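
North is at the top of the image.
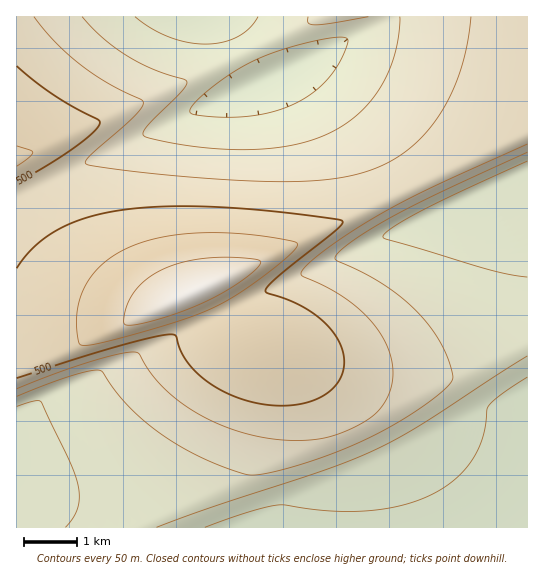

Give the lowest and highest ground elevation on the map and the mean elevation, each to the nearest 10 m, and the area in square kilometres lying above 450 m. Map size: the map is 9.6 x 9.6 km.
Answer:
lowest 280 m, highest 650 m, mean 430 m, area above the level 37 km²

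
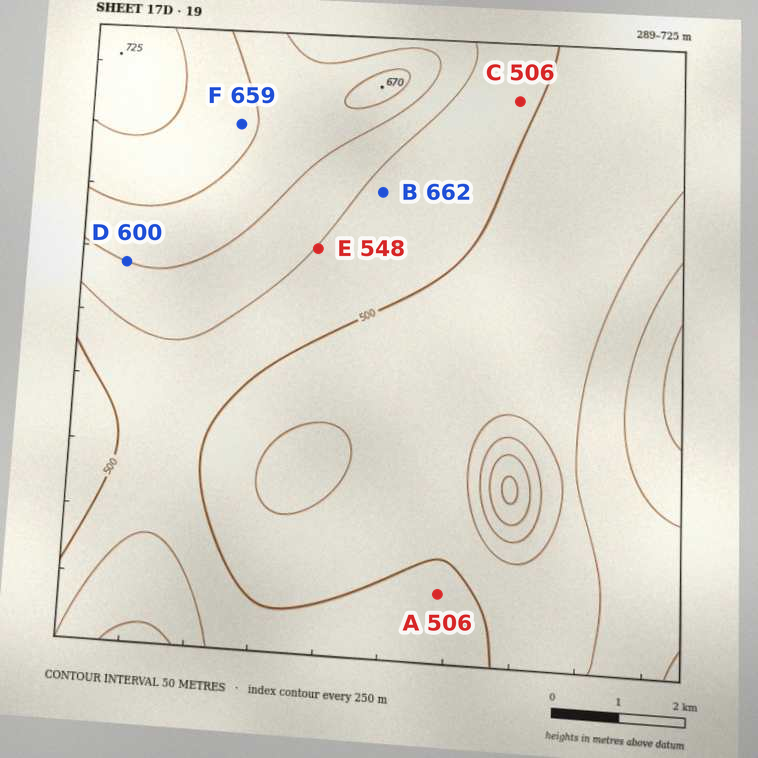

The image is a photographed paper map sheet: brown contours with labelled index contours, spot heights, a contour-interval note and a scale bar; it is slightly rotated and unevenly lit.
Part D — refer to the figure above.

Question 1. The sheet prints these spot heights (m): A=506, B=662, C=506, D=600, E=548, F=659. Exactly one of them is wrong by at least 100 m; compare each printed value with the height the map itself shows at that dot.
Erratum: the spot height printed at B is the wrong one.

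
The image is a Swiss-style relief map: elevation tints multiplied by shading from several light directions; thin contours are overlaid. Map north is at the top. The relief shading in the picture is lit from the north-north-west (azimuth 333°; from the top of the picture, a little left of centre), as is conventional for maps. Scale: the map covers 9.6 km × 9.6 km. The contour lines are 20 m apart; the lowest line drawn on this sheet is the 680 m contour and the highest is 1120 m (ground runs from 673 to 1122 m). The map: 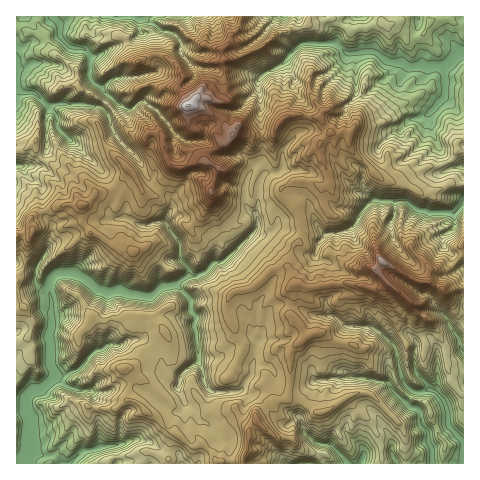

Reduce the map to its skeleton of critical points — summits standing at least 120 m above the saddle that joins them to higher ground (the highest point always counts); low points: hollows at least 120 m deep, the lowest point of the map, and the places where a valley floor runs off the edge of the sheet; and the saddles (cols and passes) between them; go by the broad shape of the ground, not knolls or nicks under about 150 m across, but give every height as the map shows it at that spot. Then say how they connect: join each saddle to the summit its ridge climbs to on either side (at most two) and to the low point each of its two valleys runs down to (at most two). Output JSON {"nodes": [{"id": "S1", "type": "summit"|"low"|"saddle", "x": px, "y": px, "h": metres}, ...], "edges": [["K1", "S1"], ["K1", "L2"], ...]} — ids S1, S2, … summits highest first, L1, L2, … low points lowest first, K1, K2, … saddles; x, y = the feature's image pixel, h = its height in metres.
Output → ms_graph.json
{"nodes": [
{"id": "S1", "type": "summit", "x": 188, "y": 105, "h": 1122},
{"id": "S2", "type": "summit", "x": 383, "y": 262, "h": 1097},
{"id": "L1", "type": "low", "x": 28, "y": 444, "h": 673},
{"id": "L2", "type": "low", "x": 447, "y": 62, "h": 673},
{"id": "L3", "type": "low", "x": 17, "y": 66, "h": 674},
{"id": "L4", "type": "low", "x": 463, "y": 456, "h": 674},
{"id": "K1", "type": "saddle", "x": 301, "y": 228, "h": 915},
{"id": "K2", "type": "saddle", "x": 343, "y": 343, "h": 915},
{"id": "K3", "type": "saddle", "x": 45, "y": 211, "h": 908},
{"id": "K4", "type": "saddle", "x": 290, "y": 386, "h": 907},
{"id": "K5", "type": "saddle", "x": 458, "y": 259, "h": 886}],
"edges": [["K1", "S1"], ["K1", "S2"], ["K1", "L1"], ["K1", "L2"], ["K2", "S1"], ["K2", "S2"], ["K2", "L4"], ["K3", "S1"], ["K3", "L1"], ["K3", "L3"], ["K4", "S1"], ["K4", "S2"], ["K4", "L1"], ["K4", "L4"], ["K5", "S1"], ["K5", "S2"], ["K5", "L2"]]}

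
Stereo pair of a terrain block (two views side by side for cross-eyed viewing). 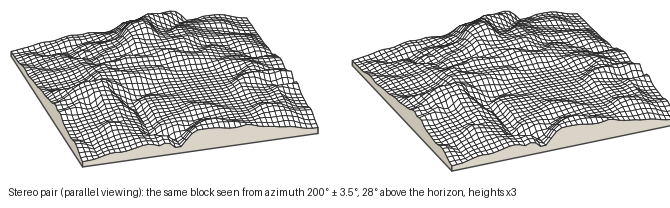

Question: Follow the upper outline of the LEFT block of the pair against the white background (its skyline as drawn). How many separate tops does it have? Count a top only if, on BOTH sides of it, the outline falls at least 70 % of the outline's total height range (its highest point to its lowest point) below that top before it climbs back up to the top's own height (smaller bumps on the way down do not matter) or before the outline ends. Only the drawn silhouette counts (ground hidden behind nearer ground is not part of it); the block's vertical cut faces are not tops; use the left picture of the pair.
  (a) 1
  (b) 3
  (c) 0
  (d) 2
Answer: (c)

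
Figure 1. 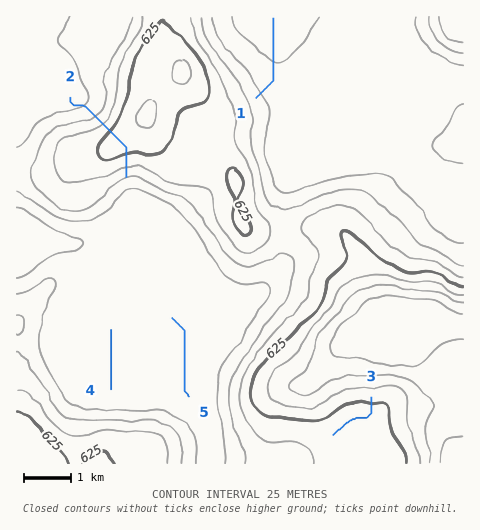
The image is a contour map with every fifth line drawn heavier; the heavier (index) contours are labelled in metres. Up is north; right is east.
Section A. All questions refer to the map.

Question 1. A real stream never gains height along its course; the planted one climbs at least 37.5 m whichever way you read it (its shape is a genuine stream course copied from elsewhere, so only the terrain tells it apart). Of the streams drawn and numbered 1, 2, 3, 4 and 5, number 2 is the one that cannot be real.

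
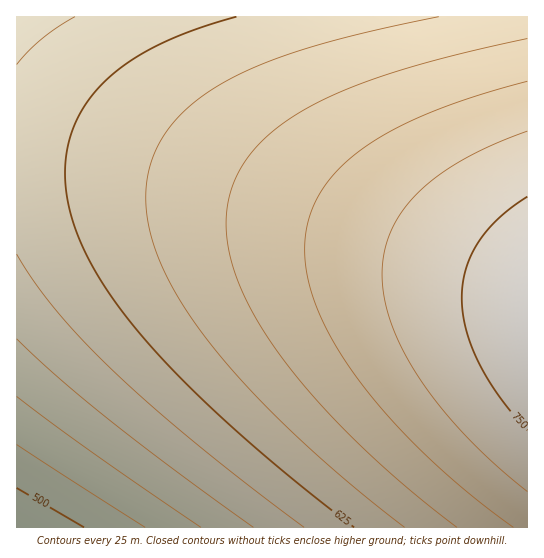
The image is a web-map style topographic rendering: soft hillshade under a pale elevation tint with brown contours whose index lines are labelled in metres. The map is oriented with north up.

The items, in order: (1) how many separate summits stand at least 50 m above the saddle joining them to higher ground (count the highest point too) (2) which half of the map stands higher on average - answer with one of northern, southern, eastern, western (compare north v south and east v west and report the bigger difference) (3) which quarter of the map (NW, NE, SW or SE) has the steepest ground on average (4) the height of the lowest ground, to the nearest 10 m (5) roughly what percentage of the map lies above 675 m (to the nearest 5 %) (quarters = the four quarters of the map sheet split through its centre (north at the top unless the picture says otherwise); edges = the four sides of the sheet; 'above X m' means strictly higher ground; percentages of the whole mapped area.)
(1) There is 1 summit with 50 m or more of prominence.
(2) Taken as a whole, the eastern half is higher than the western.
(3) Slopes are steepest in the south-west quarter.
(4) About 480 m is the lowest elevation on the sheet.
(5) Roughly 40 % of the ground is higher than 675 m.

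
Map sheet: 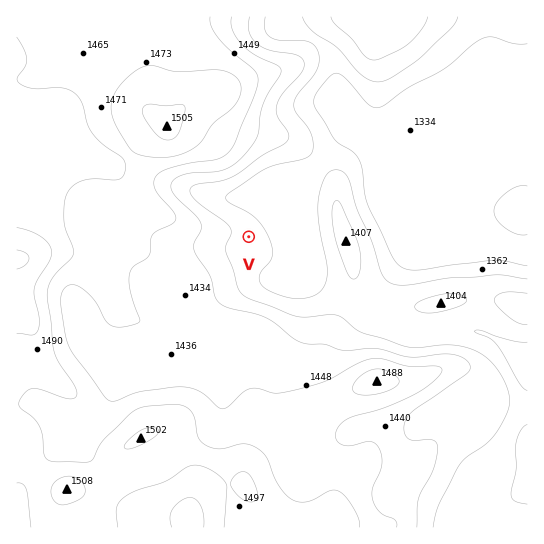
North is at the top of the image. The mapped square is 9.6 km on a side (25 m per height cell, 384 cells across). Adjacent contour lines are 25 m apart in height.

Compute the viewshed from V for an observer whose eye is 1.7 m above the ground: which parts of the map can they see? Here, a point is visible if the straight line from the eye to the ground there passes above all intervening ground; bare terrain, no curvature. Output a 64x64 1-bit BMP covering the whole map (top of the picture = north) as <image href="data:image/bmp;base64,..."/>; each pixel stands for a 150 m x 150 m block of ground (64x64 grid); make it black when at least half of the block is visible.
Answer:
<image width="64" height="64" href="data:image/bmp;base64,Qk0+AgAAAAAAAD4AAAAoAAAAQAAAAEAAAAABAAEAAAAAAAACAAATCwAAEwsAAAIAAAAAAAAA////AAAAAAAAAAAAAAAAAAAAAAAAAAAAAAAAAAAAAAAAAAAAAAAAAAAAAAAAAAAAAAAAAAAAAAAAAAAAAAAAAAAAAAAAAAAAAAAAAAAAAAAAAAAAAAAAAAAAAAAAAAAAAAAAAAAAAAAAAIAAAAAAAAAA+AAAAAAAAAA4AAgAAAAAAAAAHAAAAAAAAAAPAAAAAAAAAA/AAAAAAAAAD/gAAAAAAAAP//AAAAAAAA///AAAAAAAH///AAAAAAA///8AAAAAAH/+AAAAAAAB/8AAAAAAAB//gAAAAAAAf/+AAAAAAAD//4AAAAAAAH//gAAAAAAAf//AAAAAAAD//8AAAAAAAfz/wAAAAAAD/H/AAAAAAAf4f8AAAAAAD/5/wAAAAAAH/n+AAAAAAAf+/4AAAAAAB/j/gAAAAAAPgP8AAAAAAB4B/wAAAAAAPAP/AAAAAAB4A/8AAAAAAPAH/wAAAAAB////AAAAAAH///8AAAAAAP///gAAAAAAf//8AAAAAAA///AAAAAAAA8fwAAAAAAABgAAAAAAAAACGAAAAAAAAAA4AAAAAAAAAHwAAAAAAAAAPAAOAAAAAAAGAA+AAAAAAAAAH+AAAAAAAAAf+AAAAAAAAD/+AAAAAAAAP/+AAAAAAAA//8AAAAAAAH//+AAAAAAAf///AAAAAAB/h/8AAAAAAP8APw=="/>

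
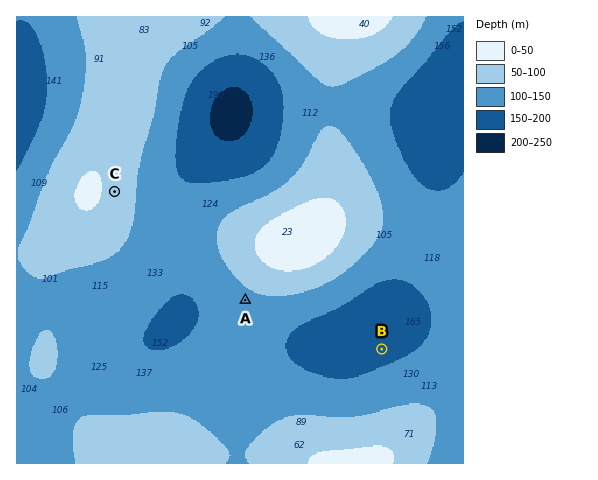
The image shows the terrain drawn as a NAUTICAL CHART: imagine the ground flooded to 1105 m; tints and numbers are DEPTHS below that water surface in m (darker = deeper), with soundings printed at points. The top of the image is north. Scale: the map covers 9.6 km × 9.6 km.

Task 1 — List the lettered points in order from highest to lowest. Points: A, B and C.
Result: C A B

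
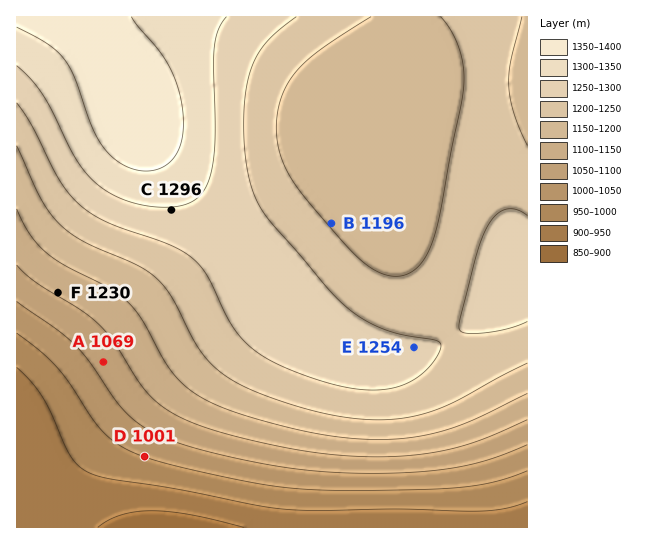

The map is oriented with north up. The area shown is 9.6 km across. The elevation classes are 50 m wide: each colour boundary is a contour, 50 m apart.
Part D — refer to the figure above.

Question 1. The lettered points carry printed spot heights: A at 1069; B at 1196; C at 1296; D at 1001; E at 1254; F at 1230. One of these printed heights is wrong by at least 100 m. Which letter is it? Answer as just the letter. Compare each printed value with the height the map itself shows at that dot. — F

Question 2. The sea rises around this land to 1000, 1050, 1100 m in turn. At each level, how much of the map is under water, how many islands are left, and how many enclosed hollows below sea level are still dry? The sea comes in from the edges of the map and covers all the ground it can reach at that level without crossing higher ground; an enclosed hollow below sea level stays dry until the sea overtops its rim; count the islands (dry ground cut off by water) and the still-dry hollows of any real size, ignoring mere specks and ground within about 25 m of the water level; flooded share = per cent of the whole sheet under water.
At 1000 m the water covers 13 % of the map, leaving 0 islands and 0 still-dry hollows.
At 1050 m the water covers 18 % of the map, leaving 0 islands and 0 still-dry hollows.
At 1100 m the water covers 23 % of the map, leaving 0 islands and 0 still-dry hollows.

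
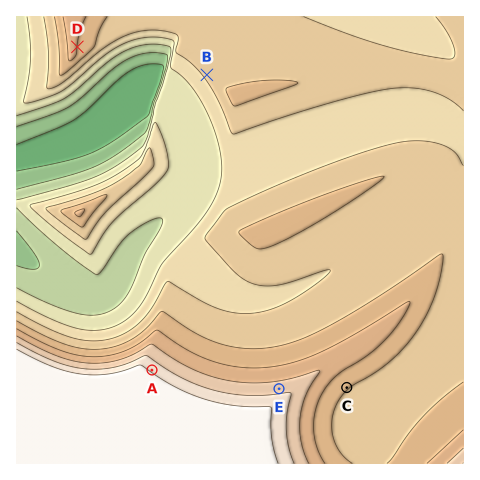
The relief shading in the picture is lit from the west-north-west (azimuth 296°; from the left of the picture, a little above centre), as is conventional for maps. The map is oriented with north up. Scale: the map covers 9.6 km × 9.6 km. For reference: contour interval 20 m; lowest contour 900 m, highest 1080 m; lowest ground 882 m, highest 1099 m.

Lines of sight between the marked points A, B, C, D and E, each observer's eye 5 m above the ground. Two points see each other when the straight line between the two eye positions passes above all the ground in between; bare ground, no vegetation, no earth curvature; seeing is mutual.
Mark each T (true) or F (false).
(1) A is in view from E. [T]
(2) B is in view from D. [T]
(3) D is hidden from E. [F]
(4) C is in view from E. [F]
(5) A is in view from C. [F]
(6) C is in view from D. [F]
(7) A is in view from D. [T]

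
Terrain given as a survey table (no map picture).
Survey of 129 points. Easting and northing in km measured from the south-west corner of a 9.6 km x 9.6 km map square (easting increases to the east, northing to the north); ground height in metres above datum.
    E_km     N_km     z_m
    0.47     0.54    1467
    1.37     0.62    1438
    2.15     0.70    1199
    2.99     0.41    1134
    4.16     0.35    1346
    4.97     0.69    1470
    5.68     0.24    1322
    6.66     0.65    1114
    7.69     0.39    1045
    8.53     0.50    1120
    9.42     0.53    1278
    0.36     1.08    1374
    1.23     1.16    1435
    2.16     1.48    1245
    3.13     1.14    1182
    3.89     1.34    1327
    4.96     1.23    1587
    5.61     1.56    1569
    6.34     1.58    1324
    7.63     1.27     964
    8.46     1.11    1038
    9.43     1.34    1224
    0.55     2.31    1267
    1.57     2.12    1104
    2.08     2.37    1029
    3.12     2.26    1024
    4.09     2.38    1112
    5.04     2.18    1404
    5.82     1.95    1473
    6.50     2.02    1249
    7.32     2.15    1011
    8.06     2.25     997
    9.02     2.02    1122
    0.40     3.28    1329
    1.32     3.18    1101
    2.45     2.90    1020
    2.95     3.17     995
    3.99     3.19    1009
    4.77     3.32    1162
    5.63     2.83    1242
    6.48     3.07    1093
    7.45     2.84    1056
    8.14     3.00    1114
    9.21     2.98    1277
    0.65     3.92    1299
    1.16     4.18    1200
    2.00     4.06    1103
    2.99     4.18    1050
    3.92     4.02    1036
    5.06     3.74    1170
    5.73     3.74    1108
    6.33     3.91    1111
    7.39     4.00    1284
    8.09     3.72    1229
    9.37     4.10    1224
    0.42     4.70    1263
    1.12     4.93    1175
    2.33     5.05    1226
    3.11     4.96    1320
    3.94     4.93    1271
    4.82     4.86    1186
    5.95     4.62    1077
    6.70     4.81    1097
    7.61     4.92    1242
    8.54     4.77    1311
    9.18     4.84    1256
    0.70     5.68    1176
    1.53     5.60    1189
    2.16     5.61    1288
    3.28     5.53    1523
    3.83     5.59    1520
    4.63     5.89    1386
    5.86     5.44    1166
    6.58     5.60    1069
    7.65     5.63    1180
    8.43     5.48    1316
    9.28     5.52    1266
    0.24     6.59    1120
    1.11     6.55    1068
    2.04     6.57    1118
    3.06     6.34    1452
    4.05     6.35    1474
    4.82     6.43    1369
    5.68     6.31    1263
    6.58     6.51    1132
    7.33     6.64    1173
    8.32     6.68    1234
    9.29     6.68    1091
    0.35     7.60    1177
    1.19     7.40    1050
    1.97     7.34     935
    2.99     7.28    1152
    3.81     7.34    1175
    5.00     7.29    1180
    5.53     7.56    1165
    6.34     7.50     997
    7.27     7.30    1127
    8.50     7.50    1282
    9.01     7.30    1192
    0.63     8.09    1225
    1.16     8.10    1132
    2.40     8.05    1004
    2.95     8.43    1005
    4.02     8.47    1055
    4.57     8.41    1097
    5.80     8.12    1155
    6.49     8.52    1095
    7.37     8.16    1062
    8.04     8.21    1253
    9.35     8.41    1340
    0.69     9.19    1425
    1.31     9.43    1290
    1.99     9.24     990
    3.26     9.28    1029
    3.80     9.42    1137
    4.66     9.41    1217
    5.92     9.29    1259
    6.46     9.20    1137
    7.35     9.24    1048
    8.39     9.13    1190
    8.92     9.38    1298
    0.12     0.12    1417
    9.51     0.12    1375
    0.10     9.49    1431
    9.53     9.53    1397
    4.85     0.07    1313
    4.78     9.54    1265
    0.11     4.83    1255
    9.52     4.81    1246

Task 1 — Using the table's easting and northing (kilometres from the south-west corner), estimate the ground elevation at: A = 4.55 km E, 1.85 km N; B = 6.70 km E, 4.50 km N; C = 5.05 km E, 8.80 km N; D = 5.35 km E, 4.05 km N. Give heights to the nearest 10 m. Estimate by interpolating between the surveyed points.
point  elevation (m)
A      1370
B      1140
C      1200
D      1120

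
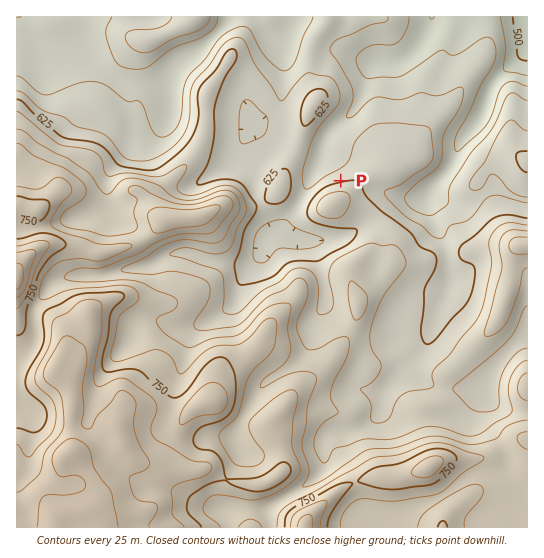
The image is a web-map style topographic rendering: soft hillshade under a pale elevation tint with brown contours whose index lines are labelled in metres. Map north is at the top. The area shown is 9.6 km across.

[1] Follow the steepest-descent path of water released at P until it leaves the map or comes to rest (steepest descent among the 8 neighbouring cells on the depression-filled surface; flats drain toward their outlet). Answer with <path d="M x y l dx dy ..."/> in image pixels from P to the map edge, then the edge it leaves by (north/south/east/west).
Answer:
<path d="M341 181l0-8-16-16-4-3 2-11 4-8 12-13 8-5 8-8 7-14 5-21 7-11 13 0 2-1 8 0 12-7 13-14 8-16 1-8"/>
exit: north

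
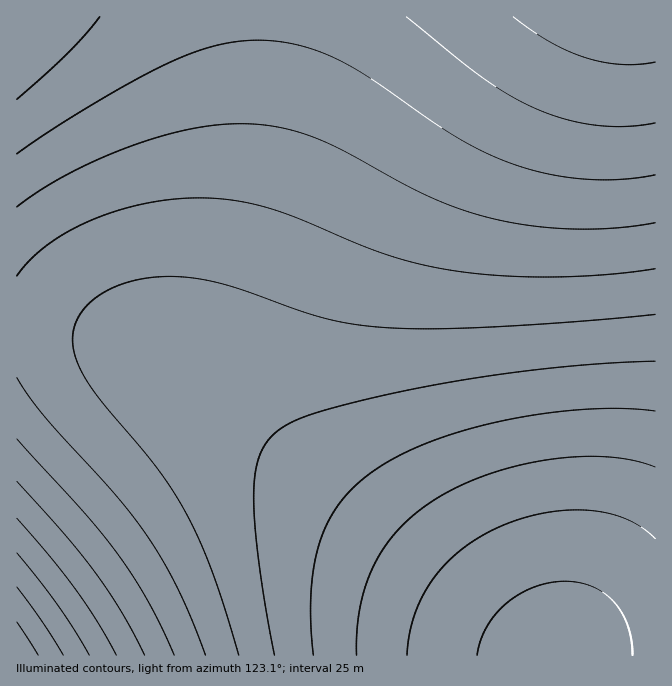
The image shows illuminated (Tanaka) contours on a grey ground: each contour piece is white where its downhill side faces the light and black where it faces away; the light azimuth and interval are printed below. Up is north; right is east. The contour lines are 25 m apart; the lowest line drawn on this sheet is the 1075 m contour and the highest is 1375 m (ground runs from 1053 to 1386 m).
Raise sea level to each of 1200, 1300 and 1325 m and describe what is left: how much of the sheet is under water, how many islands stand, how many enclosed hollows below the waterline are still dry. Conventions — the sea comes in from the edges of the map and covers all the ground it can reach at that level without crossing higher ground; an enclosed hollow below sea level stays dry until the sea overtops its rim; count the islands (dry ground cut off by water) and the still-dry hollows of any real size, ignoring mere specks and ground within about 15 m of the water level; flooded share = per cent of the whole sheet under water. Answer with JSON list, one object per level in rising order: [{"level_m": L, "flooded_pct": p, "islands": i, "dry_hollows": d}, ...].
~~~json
[{"level_m": 1200, "flooded_pct": 30, "islands": 0, "dry_hollows": 0}, {"level_m": 1300, "flooded_pct": 82, "islands": 0, "dry_hollows": 0}, {"level_m": 1325, "flooded_pct": 88, "islands": 0, "dry_hollows": 0}]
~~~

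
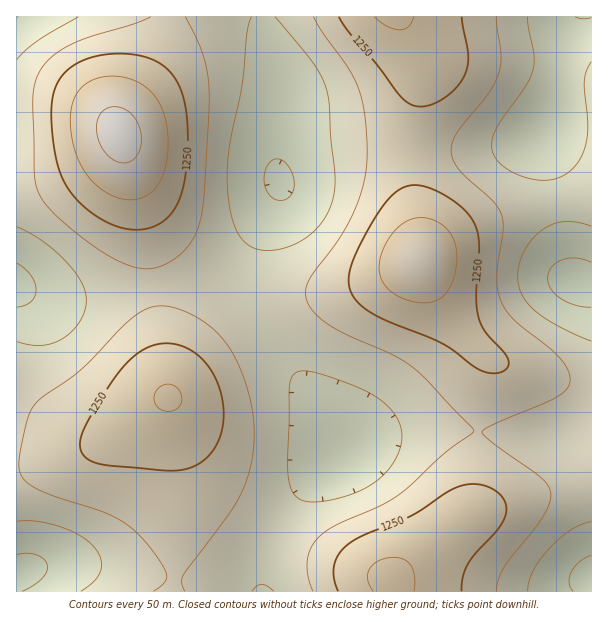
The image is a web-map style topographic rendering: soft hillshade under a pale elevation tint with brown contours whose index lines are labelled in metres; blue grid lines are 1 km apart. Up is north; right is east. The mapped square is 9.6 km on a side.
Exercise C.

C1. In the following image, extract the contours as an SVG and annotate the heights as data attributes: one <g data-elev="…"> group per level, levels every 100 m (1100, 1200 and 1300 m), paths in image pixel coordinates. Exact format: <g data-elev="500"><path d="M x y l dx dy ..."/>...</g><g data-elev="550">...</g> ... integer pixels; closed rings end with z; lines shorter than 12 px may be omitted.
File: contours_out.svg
<g data-elev="1100"><path d="M573 591l-4-9 2-10 8-10 12-7"/><path d="M17 555l10-2 11 2 6 5 3 6 0 6-6 7-19 12"/><path d="M591 307l-15-2-15-6-10-10-3-11 1-6 3-6 11-6 13-2 15 4"/><path d="M17 263l13 12 5 7 1 8-1 6-4 6-7 4-7 1"/><path d="M276 200l-5-3-4-5-2-7-1-8 1-7 4-7 4-3 5-1 6 2 6 7 3 8 1 9-1 7-5 6-6 2z"/><path d="M591 18l-9 1-7-2"/></g><g data-elev="1200"><path d="M185 591l-3-9 1-7 47-62 14-27 9-31 1-33-4-23-7-22-9-21-10-16-14-13-16-11-18-8-15-2-14 3-13 8-14 12-39 40-44 33-6 8-4 10-8 44 1 7 2 6 11 10 19 8 58 20 14 7 13 11 18 21 11 19 1 5-2 4-12 9"/><path d="M496 591l2-12 5-10 39-51 7-14 2-10-3-8-6-8-48-34-12-12 2-3 9-4 65-29 9-7 3-9-2-11-9-12-43-35-13-17-5-12-1-14 1-15 5-34-1-15-9-14-34-31-5-8-2-7 0-11 4-10 32-40 11-20 2-20-5-37"/><path d="M151 17l-18 7-50 15-26 13-10 10-9 12-4 12-1 15 2 76 2 12 5 11 20 21 36 28 27 15 21 5 9-1 10-4 11-6 9-8 11-17 6-23 7-94 0-33-3-17-4-15-17-34"/><path d="M314 17l9 16 25 35 10 19 7 27 2 41-3 25-8 27-15 29-32 45-3 10 1 11 8 12 17 13 18 9 42 18 21 13 15 14 46 50-2 3-29 21-32 30-15 12-18 10-42 18-17 12-8 11-4 13 1 15 5 15"/></g><g data-elev="1300"><path d="M414 591l1-15-4-10-7-7-11-2-15 4-8 8-2 10 5 12"/><path d="M166 411l10-1 4-5 2-4-1-6-2-5-5-4-4-2-6 1-5 2-5 9 2 9 5 4z"/><path d="M414 302l17 0 12-5 8-12 5-18 0-18-5-15-10-10-15-6-15 1-13 9-12 15-6 18 0 14 6 12 12 9z"/><path d="M129 200l9-1 9-4 8-6 6-10 4-12 3-15 0-17-2-15-4-11-5-10-7-8-7-6-9-5-11-3-12-1-10 1-9 3-8 5-6 6-4 8-4 20 3 24 8 22 12 17 17 12 9 4z"/><path d="M375 17l11 9 13 4 9-3 6-10"/></g>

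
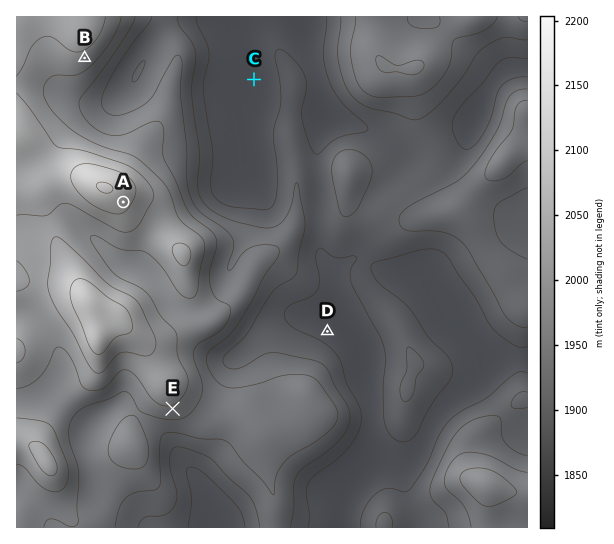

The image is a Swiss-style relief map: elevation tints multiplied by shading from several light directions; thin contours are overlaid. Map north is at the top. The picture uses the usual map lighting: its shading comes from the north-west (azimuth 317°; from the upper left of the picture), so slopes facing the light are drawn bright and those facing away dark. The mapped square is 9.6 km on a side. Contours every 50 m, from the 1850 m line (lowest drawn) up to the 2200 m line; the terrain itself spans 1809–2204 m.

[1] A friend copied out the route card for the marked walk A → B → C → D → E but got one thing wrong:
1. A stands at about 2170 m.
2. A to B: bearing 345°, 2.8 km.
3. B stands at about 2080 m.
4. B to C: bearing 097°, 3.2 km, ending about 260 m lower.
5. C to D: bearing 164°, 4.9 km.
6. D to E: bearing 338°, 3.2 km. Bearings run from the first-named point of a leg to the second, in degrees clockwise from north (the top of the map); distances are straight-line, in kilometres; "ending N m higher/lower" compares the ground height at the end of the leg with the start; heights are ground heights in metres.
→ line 6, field bearing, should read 243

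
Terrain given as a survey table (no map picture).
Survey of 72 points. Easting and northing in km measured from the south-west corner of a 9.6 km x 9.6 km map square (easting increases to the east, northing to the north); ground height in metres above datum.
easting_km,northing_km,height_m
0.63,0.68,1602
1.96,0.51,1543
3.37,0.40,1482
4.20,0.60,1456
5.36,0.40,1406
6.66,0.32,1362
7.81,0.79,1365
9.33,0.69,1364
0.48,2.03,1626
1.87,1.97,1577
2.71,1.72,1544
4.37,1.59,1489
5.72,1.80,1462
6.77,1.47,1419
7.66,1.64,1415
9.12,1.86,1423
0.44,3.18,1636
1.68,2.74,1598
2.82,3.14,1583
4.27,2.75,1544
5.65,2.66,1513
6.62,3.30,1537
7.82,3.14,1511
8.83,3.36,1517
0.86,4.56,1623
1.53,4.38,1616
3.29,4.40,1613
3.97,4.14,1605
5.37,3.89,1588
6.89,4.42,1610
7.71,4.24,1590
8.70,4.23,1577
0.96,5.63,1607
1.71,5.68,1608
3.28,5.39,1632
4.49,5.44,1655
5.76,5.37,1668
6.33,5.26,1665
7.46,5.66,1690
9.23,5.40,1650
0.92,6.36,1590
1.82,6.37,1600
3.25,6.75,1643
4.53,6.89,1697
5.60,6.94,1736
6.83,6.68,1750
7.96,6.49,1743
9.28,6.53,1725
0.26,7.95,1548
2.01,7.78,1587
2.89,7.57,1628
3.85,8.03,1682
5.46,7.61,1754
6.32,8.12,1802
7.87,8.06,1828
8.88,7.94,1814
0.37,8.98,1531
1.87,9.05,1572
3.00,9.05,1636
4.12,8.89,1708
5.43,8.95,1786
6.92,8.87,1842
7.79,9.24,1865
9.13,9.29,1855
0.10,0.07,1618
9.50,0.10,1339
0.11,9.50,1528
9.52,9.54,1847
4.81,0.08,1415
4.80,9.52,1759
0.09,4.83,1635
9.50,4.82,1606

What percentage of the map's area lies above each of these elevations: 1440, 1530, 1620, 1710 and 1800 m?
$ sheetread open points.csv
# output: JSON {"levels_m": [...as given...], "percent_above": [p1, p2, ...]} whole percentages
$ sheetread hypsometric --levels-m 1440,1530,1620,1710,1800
{"levels_m": [1440, 1530, 1620, 1710, 1800], "percent_above": [90, 77, 41, 19, 8]}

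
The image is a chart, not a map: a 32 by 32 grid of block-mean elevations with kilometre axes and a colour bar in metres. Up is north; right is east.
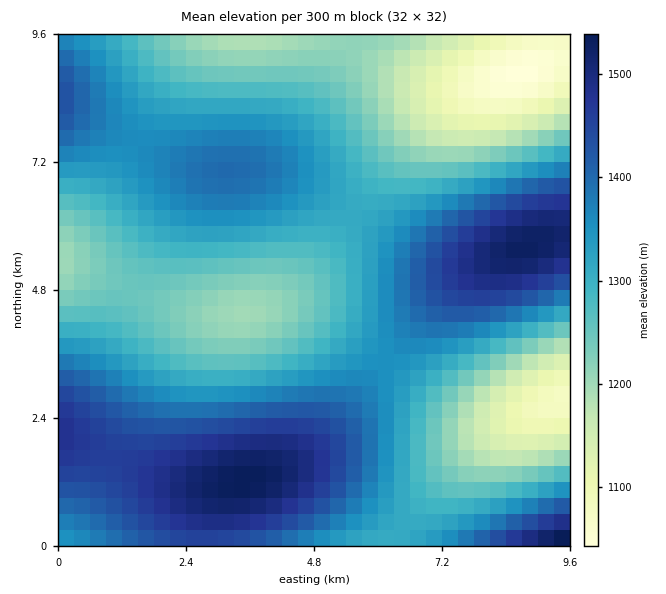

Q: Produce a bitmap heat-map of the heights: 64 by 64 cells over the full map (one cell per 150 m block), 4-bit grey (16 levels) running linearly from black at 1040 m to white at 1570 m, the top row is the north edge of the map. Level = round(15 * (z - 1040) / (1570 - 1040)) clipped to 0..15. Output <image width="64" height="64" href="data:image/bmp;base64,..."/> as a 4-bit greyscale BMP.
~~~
<image width="64" height="64" href="data:image/bmp;base64,Qk12CAAAAAAAAHYAAAAoAAAAQAAAAEAAAAABAAQAAAAAAAAIAAATCwAAEwsAABAAAAAAAAAAAAAAABEREQAiIiIAMzMzAERERABVVVUAZmZmAHd3dwCIiIgAmZmZAKqqqgC7u7sAzMzMAN3d3QDu7u4A////AJmZmqqqu7u7u7u7u7uqqpmYiIiIiIiIiZmqu7zN3e7vmZmqqru7vMzMzMzMu7u6qpmZiIiIiIiImZqqu8zN3e6Zqqqru7zMzMzd3MzMy7u6qpmZiIiIiIiImZqqu8zN3aqqqru7zMzN3d3d3d3MzLu6qpmYiIiIiIiImZqqu7zMqqqru7zMzN3d3d3d3d3My7uqqZmIiHd3d4iIiZmqq7uqu7u7zMzN3d3u7u7t3dzMu7qqmYiId3d3d3eIiJmaqru7u7zMzN3d3u7u7u7t3dzLu6qZmIh3d3Zmd3d3iImZu7u7zMzM3d3e7u7u7u7d3cy7uqmYiHd2ZmZmZmd3eIjMzMzMzMzd3d7u7u7u7u3dzMu6qZiId2ZmVVVVVmZnd8zMzMzMzN3d3e7u7u7u7d3cy7qpmIh3ZmVVVVVVVVZmzMzMzMzMzN3d3e7u7u7d3dzLu6qZiHdmVVRERERERVXMzMzMzMzMzd3d3d3e3d3dzMu7qpmId2ZVRERDMzRERMzMzMzMzMzMzN3d3d3d3d3My7uqmYh3ZlVEQzMzMzMz3MzMzMzMzMzMzMzN3d3dzMzLu6qZiHdlVUQzMyIiIjPczMzLu7u7u7u8zMzMzMzMzLu6qpmId2ZVRDMyIiIiIszMzLu7u7u7u7u7u7zMzMy7u7qqmYh3ZlVEMzIiIREizMzLu7uqqqqqqqq7u7u7u7u7qqmZiHdmVUQzMiIRERHMy7u7qqqqqqqqqqqqqqu7u6qqqZmId3ZlVEMyIhEREcy7u6qqqZmZmZmZmZqqqqqqqqqpmYiHdmVUQzMiIRERu7u6qqmZmZiIiIiJmZmZmqqqqpmZiId3ZlVEMzIiERG7uqqpmZmIiIiIiIiIiJmZmZmZmZmYiHd2ZVRDMyIiEaqqqpmZiIh3d3d3d3eIiIiZmZmZmZiIh3dmVURDMyIiqqmZmYiId3d3dmZ3d3d3iIiJmZmZmYiId3ZmVURDMyKZmZmIiHd3dmZmZmZmZ3d3iIiJmZmZmYiId3ZmVURDM5mZiIiHd3ZmZmZVVmZmZnd3iIiZmZmZmYiId3ZmVUREiIiIh3d3ZmZlVVVVVVZmZ3d4iImZmZmZmZiIh3ZmVVSIiHd3d2ZmZVVVVVVVVVZmd3eIiZmZmqqpmZmIh3dmZXd3d3d2ZmZlVVVVVVVVVWZnd4iJmZqqqqqqqZmYiHdmd3d3dmZmZlVVVVVVVVVVZmZ3eIiZmqqqq6qqqpmZiHdmZmZmZmZmVVVVVVVVVVVWZnd4iJmqqru7u7u7qqmZiGZmZmZmZmZVVVVVVVVVVVZmd3iImaqru7vMzLu7uqqZVWZmZmZmZmVVVVVVVVVVVmZneIiZqqu7zMzMzMy7u6pVVWZmZmZmZmVVVVVVVVVWZnd4iJmqq7vMzN3dzMzLu1VVVmZmZmZmZmZlVVVVVmZmd3iImaqrvMzN3d3d3czLVVVWZmZmZmZmZmZmZmZmZmZ3eIiZqqu8zN3d3d3d3cxFVVZmZmZnd3dmZmZmZmZmZ3d4iJmaq7zM3d3e7u3d3UVVVmZmd3d3d3d3d3ZmZmd3d3iImZqru8zd3e7u7u3dVVVmZmd3d3d3d3d3d3d3d3d3eIiZmqq7zM3d3u7u7t1VVWZmd3d4iIiIiIiHd3d3d3eIiImZqqu8zN3d7u7u7VVWZmd3eIiIiIiIiIiIiHd3d4iIiZmaqrvMzd3d7u7tVmZmd3eIiIiZmZmZiIiIiIiIiIiImZmqq7vMzd3d3d1mZmd3eIiImZmZmZmZmYiIiIiIiIiImZqqu7vMzd3d3WZnd3eIiJmZmZmZmZmZmYiIiIiIiIiImZqqq7vMzM3dd3d3eIiJmZmaqqqqqZmZmIiIiId3iIiImZmqq7u8zMx3d3iIiJmZmqqqqqqqqZmZiIiHd3d3d3iIiZmaqru7u4iIiIiJmZmaqqqqqqqqmZmIiId3d3d3d3eIiJmZqqq7iIiIiJmZmaqqqqqqqqqZmZiId3d2ZmZmZ3d3iIiZmqqZmZmZmZmZqqqqqqqqqpmZmIh3d2ZmZmZmZmZ3eIiJmZmZmZmZmZmqqqqqqqqqmZmIiHd2ZmVVVVVVVmZnd3iIqZmZmZmZmZqqqqqqqqmZmYiHd2ZlVVVERERFVVZmZ3eqqZmZmZmZmZmqqqqqmZmYiId3ZlVVRERERERERVVWZqqqqZmZmZmZmZmZmZmZmYiId3ZmVVREMzMzMzM0REVVuqqpmZmZmZmZmZmZmZmYiId3ZmVVREMzMiIiIjMzREW7qqqZmZmYiIiIiZmIiIiId3dmZVREMzIiIiIiIiMzNLuqqpmZiIiIiIiIiIiIiHd3dmZVVEMzIiIRERERIiIzu7qqmZiIiIiIiIiIh3d3d3dmZVVEQzMiIREREREREiK7uqmZmIiHd3d3d3d3d3d3ZmZlVURDMyIhEREAARERIruqqZmIiHd3d3dmZmZmZmZmZlVVREMzIiEREAAAABERu6qpmIiHd3ZmZmZmZmZmZmZlVVVEQzMiIREQAAAAARG6qpmYiHd2ZmZmZVVWZmZmVVVVVURDMyIiEREAAAAAEaqpmYiHd2ZmZVVVVVVVVVVVVVVVREQzMiIhERAAAAARqqmZiHd2ZmVVVVVVVVVVVVVVVVVEREMzIiIRERAAABGpmZiId3ZmVVVURERERFVVVVVVVVVERDMzIiIREREREZmZiId3ZmVVVUREREREREVVVVVVVVVERDMzIiIRERER"/>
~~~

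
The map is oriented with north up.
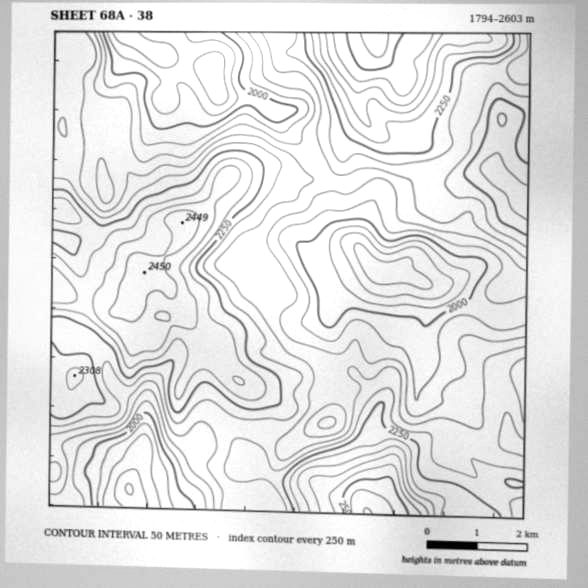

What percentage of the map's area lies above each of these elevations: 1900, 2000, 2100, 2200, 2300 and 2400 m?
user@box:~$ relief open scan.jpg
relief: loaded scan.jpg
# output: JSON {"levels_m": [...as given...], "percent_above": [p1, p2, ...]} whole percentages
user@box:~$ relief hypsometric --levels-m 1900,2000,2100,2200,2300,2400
{"levels_m": [1900, 2000, 2100, 2200, 2300, 2400], "percent_above": [96, 87, 71, 41, 20, 6]}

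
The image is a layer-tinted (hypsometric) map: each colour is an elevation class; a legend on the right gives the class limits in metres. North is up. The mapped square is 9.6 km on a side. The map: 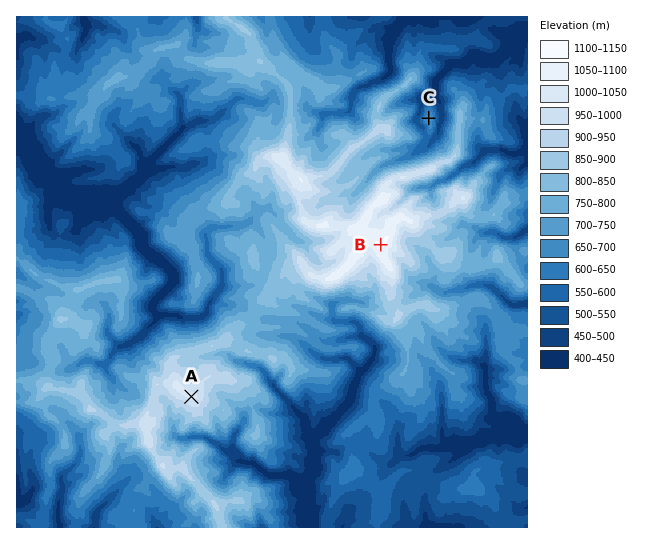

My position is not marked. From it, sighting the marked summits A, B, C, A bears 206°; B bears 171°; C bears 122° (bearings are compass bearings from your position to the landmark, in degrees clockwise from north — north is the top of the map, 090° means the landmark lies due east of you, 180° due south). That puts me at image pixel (352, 69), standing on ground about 650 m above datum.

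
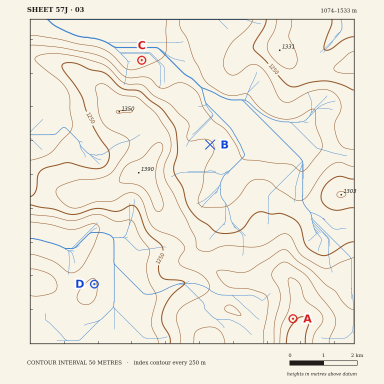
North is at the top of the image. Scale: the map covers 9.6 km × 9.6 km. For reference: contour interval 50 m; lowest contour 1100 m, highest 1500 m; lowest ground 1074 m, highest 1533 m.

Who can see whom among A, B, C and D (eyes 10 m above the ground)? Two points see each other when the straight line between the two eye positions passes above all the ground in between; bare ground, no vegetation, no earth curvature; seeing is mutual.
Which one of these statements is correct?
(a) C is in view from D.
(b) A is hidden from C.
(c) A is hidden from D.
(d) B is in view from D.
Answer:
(b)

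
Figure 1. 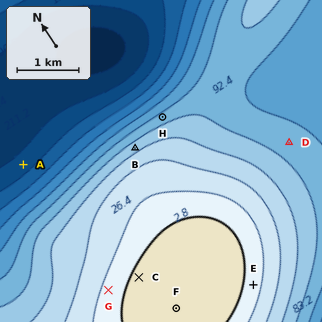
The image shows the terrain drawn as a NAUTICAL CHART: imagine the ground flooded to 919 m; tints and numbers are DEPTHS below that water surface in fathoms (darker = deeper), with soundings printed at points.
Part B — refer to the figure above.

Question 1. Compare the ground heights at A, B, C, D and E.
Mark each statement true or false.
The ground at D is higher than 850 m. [false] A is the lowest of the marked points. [true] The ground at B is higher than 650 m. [true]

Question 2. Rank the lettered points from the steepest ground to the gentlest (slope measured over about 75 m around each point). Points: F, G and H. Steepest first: H G F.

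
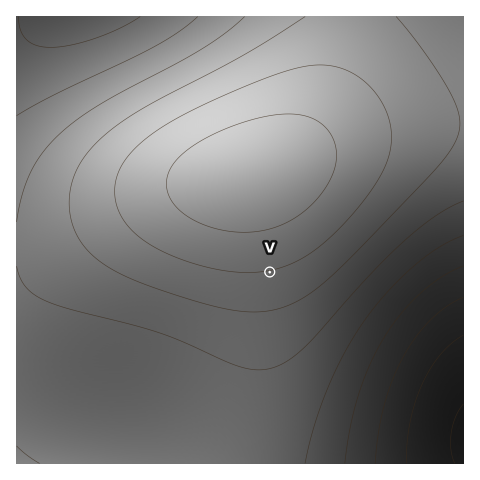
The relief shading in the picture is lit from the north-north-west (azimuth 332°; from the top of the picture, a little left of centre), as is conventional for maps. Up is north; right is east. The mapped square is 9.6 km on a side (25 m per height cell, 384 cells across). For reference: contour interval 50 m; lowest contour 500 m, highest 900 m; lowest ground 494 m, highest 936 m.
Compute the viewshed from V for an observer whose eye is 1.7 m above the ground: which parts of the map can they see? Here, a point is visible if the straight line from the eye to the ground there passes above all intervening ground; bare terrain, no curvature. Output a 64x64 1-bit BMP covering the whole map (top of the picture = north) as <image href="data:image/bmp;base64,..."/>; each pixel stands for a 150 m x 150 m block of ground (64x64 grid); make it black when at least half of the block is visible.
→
<image width="64" height="64" href="data:image/bmp;base64,Qk0+AgAAAAAAAD4AAAAoAAAAQAAAAEAAAAABAAEAAAAAAAACAAATCwAAEwsAAAIAAAAAAAAA////AAAAAAD////////+AP////////gA////////8AD////////gAP///////8AA////////wAD///////+AAP///////wAA////////AAD///////4AAP///////AAA/8B////8AADwAAf///gAAAAAAf//+AAAAAAA///wAAAAAAA///AAAAAAAB//8AAAAAAAD//gAAAAAAAH/+AAAAAAAAP/wAAAAAAAAf+AAAAAAAAA/4AAAAAAAAB/AAAAAAAAAH8AAAAAAAAAPgAAAAAAAAA+AAAAAAAAAD4AAAAAAAAAPgAAAAAAAAA+AAAAAAAAADwAAAAAAAAAPAAAAAAAAAAAAAAAAAAAAAAAAAAAAAAAAAAAAAAAAAAAAAAAAAAAAAAAAAAAAAAAAAAAAAAAAAAAAAAAAAAAAAAAAAAAAAAAAAAAAAAAAAAAAAAAAAAAAAAAAAAAAAAAAAAAAAAAAAAAAAAAAAAAAAAAAAAAAAAAAAAAAAAAAAAAAAAAAAAAAAAAAAAAAAAAAAAAAAAAAAAAAAAAAAAAAAAAAAAAAAAAAAAAAAAAAAAAAAAAAAAAAAAAAAAAAAAAAAAAAAAAAAAAAAAAAAAAAAAAAAAAAAAAAAAAAAAAAAAAAAAAAAAAAAAAAAAAAAAAAAAAAAAAAAAAAAAAAAAAAAAAAAAAAAAAAAAAAA=="/>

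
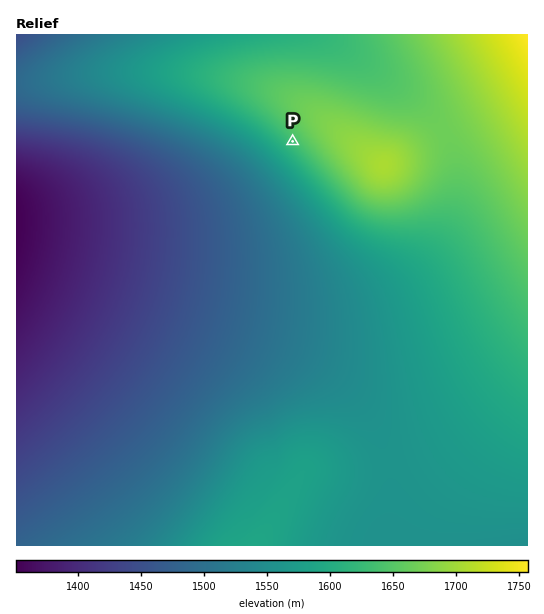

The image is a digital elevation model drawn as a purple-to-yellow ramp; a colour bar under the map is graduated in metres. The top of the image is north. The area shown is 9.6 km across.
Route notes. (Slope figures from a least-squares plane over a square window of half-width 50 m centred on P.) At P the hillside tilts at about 6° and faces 227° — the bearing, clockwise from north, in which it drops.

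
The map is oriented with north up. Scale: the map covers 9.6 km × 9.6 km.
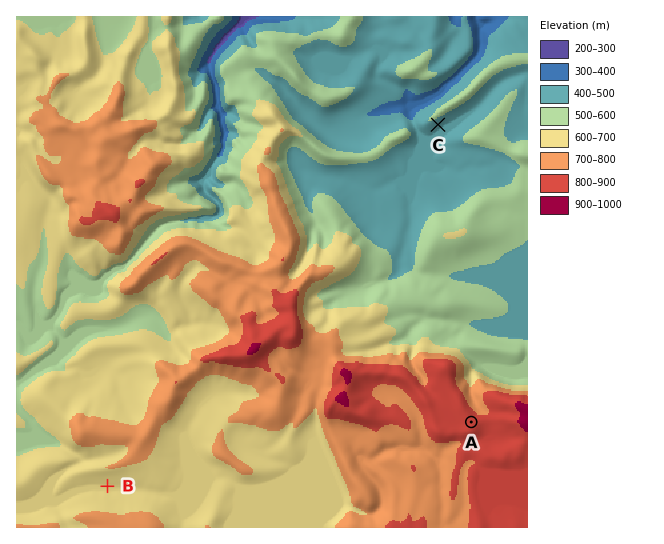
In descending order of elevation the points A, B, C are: A B C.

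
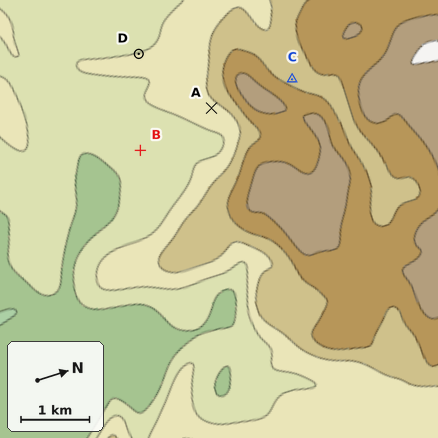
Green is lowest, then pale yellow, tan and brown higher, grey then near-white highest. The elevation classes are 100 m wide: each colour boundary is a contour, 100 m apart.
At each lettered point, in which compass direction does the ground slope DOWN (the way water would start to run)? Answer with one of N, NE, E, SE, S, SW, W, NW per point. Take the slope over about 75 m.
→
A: SE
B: E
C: NW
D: W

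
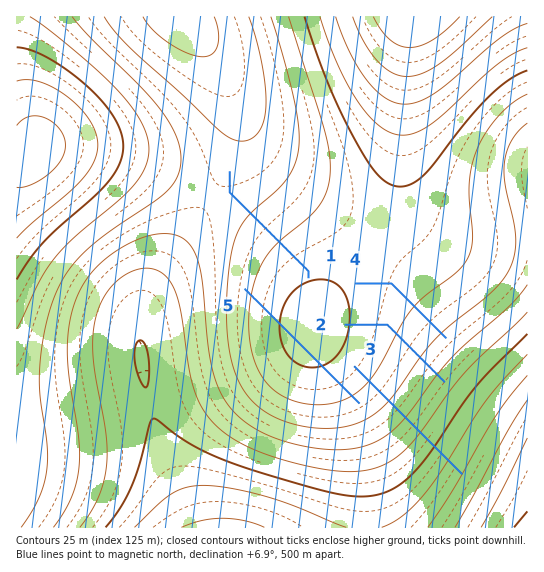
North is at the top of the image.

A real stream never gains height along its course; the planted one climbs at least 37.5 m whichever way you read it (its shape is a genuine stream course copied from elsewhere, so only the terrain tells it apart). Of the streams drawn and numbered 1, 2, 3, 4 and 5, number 5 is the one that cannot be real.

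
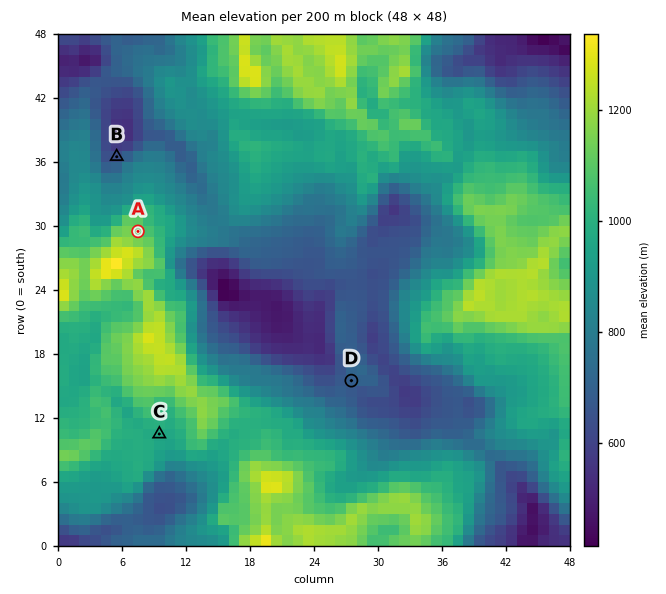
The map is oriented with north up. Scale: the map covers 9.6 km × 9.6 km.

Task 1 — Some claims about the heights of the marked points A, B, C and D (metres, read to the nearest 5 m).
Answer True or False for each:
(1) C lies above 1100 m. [False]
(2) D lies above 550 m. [True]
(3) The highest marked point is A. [True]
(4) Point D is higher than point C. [False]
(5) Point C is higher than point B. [True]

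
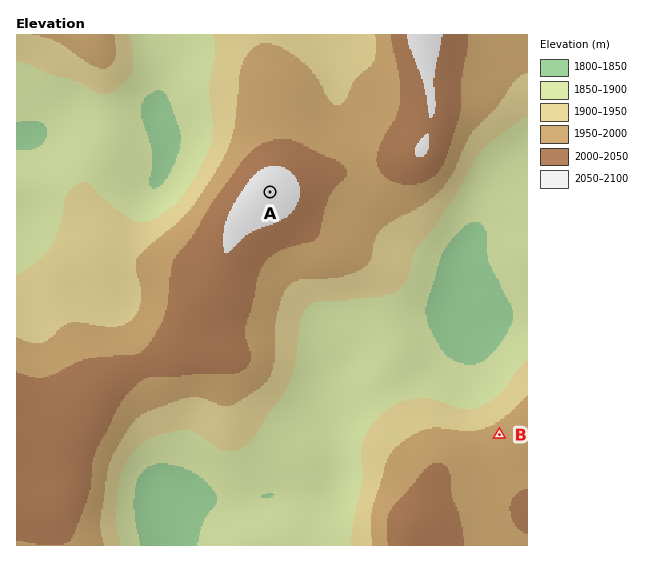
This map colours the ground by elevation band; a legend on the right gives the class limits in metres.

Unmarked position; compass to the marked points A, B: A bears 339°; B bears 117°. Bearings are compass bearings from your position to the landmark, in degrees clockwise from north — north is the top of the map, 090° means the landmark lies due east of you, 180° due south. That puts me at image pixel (330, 348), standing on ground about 1870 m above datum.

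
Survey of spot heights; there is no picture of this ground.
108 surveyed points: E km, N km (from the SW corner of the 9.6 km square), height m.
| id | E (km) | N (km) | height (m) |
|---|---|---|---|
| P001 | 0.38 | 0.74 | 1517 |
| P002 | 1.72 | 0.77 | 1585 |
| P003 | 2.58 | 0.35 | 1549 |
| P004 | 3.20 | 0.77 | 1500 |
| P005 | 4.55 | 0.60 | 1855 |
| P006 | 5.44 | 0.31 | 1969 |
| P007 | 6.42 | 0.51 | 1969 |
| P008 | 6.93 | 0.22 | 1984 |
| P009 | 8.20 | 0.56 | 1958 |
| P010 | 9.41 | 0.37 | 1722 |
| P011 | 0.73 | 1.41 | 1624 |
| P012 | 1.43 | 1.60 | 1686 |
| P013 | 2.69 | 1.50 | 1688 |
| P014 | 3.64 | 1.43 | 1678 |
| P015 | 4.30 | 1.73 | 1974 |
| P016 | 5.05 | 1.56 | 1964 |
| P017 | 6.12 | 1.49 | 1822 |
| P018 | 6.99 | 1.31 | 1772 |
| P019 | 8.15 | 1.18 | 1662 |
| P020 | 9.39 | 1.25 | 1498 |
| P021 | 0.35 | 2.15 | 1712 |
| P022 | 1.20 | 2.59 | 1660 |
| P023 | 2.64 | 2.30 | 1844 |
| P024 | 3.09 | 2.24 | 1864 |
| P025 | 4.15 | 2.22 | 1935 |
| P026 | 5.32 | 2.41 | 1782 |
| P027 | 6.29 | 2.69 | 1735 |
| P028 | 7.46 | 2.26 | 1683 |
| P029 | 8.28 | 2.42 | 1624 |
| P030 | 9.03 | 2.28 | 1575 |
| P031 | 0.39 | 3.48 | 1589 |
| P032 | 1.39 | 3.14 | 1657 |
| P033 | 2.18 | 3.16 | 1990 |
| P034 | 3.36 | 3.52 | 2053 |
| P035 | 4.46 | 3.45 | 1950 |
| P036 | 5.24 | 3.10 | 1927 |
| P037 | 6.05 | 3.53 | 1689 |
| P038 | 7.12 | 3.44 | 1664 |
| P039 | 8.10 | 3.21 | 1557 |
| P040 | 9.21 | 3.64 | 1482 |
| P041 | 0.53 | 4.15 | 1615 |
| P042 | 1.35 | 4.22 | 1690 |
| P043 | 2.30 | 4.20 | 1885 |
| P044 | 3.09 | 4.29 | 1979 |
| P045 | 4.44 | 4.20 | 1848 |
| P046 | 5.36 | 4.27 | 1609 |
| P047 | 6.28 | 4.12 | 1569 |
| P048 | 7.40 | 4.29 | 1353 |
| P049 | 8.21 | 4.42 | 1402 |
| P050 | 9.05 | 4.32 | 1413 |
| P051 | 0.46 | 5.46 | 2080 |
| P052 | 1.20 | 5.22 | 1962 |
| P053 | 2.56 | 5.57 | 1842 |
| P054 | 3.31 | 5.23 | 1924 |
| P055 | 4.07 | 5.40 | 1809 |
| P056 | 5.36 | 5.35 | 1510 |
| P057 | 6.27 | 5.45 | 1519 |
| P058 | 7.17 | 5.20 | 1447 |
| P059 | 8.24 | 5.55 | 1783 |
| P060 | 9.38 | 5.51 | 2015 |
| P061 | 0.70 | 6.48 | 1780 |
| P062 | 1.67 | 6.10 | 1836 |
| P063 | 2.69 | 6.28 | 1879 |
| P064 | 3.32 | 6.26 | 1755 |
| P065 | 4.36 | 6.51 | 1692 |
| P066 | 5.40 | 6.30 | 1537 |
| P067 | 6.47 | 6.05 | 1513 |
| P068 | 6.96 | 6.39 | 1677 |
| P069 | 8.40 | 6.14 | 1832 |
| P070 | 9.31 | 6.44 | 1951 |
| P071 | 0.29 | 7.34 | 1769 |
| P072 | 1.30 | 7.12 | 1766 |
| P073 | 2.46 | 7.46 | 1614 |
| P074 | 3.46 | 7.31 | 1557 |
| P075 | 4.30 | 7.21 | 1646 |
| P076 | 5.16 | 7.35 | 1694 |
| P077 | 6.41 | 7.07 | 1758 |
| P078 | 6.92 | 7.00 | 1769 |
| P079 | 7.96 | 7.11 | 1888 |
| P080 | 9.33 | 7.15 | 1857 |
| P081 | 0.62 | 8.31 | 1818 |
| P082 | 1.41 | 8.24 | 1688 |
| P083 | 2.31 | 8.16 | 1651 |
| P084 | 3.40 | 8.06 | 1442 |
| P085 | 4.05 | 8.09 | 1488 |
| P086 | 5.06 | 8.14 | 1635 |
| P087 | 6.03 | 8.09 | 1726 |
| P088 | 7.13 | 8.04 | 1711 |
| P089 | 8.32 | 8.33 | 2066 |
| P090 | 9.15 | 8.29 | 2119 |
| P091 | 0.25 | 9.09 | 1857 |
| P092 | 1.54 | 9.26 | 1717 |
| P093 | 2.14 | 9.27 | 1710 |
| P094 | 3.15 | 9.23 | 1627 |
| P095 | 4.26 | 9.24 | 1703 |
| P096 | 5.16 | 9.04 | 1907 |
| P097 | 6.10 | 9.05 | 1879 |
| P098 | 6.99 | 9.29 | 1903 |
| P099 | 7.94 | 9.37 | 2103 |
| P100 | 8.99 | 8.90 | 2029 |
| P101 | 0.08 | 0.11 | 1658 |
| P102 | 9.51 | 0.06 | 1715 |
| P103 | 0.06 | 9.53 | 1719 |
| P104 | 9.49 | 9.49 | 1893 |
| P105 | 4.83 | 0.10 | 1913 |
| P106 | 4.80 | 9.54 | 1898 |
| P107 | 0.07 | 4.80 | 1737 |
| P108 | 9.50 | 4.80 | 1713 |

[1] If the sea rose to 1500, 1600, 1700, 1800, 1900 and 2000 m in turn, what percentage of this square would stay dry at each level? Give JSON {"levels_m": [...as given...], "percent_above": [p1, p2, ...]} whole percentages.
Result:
{"levels_m": [1500, 1600, 1700, 1800, 1900, 2000], "percent_above": [92, 79, 58, 38, 21, 6]}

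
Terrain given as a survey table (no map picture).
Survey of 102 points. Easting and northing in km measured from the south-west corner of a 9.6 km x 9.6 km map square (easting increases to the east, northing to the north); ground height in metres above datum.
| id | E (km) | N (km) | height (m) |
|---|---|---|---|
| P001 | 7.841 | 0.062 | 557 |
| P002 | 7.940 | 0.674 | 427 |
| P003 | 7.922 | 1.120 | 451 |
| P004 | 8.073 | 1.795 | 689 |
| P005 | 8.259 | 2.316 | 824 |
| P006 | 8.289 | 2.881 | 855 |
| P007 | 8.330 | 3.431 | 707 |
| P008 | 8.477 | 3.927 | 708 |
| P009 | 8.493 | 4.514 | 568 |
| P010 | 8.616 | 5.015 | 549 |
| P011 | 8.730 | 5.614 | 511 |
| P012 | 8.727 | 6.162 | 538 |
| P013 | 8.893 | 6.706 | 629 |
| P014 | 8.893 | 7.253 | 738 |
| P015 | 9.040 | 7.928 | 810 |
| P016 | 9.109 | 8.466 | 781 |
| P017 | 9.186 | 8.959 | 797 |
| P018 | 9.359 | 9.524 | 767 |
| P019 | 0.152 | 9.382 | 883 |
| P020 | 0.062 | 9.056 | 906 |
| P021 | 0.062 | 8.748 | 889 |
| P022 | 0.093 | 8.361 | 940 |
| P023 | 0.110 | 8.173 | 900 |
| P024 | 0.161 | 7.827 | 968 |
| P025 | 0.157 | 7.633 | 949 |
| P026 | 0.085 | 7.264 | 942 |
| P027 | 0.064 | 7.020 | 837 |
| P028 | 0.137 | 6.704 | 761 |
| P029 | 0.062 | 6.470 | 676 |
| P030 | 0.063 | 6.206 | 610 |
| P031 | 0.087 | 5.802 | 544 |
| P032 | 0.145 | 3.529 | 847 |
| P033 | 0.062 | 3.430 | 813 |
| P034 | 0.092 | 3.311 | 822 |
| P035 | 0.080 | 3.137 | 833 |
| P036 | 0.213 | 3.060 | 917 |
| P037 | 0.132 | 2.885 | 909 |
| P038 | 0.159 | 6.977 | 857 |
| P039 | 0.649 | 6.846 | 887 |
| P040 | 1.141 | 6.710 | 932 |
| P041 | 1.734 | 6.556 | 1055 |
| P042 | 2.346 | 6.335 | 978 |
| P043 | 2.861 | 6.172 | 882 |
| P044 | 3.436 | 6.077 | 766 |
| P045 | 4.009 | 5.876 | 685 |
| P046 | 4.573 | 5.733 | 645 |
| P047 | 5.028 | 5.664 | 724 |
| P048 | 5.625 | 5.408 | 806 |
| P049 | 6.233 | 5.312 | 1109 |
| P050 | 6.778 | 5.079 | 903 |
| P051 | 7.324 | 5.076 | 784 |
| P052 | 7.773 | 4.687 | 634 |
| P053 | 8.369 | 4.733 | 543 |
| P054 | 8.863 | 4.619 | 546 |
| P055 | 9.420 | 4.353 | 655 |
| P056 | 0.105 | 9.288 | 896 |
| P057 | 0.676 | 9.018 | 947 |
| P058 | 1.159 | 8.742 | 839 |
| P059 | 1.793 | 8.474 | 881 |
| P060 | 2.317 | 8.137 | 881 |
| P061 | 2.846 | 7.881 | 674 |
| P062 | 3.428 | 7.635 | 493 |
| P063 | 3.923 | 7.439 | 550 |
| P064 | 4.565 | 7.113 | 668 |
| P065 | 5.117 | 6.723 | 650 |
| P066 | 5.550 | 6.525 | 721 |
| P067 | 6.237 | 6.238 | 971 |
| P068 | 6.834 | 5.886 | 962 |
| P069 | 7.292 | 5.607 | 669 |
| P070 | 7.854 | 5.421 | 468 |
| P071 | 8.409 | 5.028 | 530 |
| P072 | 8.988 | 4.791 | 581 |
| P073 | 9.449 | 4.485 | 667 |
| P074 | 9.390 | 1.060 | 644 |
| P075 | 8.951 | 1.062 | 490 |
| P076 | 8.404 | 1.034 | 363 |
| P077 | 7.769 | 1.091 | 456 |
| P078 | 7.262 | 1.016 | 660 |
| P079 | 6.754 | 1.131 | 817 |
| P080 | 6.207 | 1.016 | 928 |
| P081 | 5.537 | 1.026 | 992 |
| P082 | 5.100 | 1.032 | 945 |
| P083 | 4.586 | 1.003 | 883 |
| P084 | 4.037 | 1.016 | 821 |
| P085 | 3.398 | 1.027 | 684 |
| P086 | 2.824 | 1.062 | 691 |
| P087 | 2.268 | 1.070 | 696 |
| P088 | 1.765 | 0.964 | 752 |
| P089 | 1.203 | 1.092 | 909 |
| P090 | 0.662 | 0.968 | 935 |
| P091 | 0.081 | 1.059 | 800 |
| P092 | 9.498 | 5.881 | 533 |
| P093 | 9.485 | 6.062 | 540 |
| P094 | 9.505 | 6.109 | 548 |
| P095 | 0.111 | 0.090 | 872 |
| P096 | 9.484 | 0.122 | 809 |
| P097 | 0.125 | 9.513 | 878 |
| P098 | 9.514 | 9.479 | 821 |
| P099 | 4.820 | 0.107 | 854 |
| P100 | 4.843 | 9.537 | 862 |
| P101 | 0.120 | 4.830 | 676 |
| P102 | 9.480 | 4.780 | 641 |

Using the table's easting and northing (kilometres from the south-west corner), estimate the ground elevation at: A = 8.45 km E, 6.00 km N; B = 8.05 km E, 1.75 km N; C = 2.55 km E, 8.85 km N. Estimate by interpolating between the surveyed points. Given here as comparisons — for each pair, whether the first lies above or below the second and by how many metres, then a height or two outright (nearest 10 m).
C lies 430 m above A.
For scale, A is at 520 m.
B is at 670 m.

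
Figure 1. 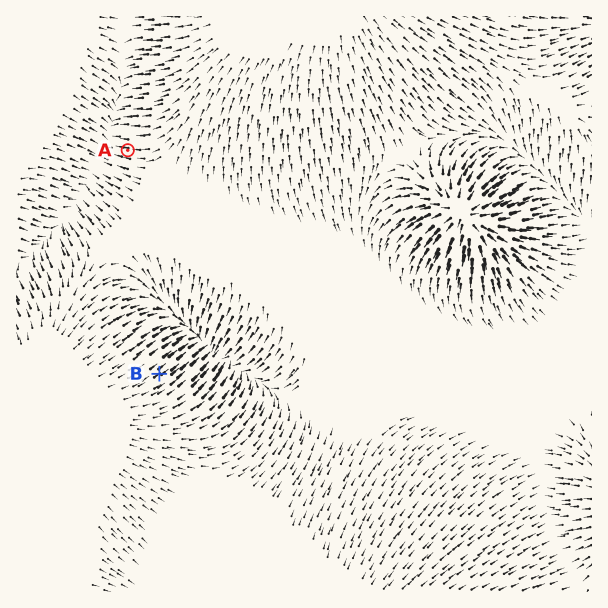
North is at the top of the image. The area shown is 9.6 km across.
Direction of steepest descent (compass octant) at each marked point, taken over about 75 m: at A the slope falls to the W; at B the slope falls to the NE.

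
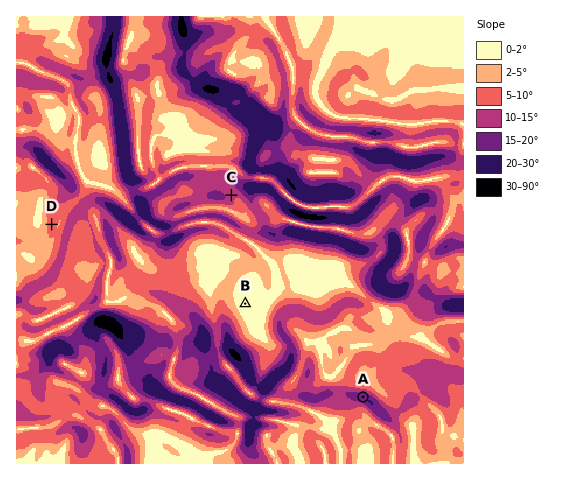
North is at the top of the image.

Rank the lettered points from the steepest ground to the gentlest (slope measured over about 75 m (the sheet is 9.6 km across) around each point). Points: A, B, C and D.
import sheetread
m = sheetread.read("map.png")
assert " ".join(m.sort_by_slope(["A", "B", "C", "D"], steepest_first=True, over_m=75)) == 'A C D B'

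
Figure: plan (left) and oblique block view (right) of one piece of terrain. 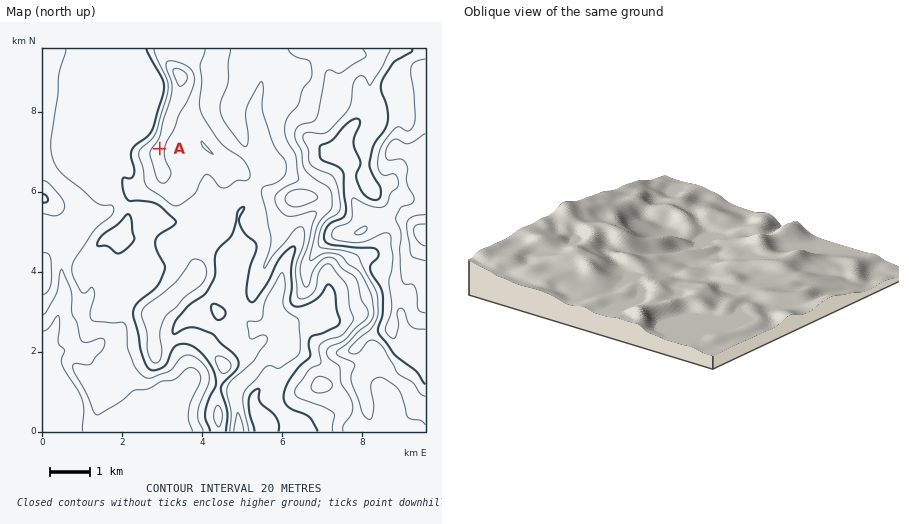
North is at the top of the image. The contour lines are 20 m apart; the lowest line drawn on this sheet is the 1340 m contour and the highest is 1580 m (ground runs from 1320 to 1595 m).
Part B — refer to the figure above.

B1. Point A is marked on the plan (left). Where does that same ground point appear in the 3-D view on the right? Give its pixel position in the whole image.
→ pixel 689 297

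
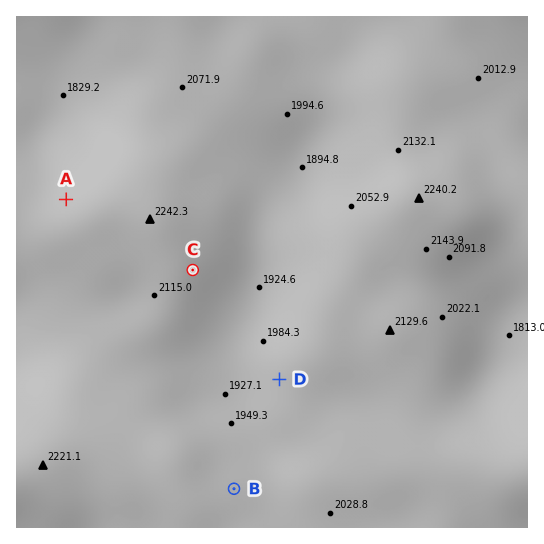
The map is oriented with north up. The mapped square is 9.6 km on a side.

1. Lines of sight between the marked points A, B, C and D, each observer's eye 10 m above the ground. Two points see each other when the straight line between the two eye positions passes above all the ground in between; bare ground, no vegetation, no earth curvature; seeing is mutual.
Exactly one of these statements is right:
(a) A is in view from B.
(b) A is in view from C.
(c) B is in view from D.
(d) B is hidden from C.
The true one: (c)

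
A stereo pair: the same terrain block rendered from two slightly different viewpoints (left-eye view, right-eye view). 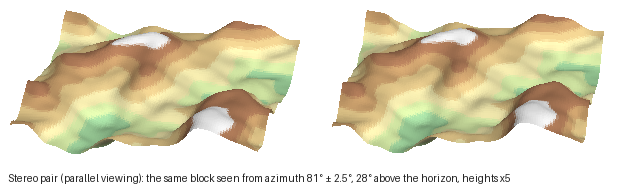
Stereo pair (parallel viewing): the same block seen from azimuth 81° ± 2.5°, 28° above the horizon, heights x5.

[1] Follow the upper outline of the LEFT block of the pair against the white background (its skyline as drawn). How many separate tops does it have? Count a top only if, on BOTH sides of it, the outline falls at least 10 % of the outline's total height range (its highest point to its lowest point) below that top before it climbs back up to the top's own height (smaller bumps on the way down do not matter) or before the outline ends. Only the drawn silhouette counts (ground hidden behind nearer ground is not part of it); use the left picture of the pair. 2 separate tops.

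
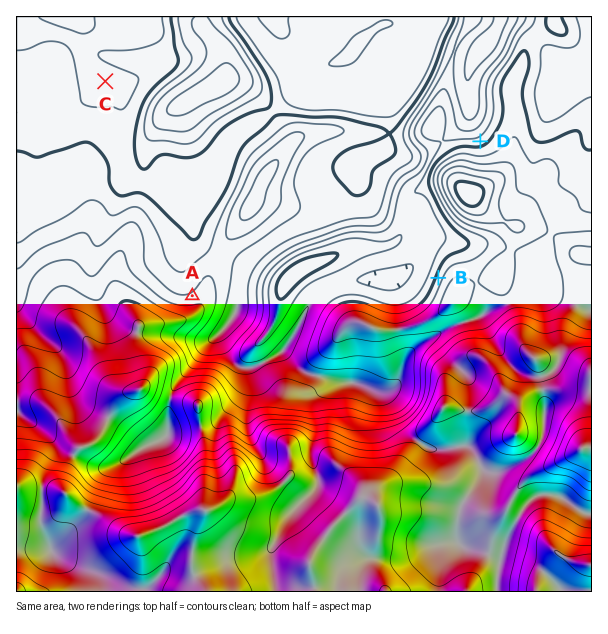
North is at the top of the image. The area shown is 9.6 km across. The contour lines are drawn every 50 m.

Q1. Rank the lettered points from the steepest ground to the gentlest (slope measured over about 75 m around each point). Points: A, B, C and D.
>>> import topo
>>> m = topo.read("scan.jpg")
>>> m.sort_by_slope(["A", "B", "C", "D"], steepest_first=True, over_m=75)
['B', 'D', 'A', 'C']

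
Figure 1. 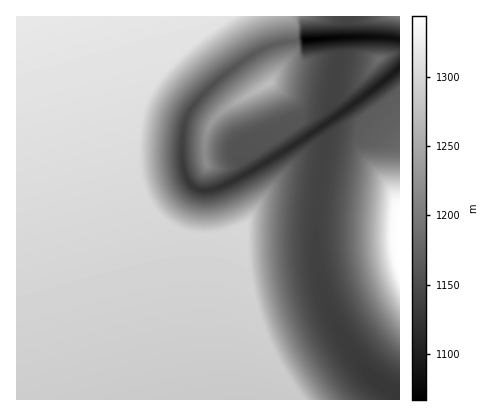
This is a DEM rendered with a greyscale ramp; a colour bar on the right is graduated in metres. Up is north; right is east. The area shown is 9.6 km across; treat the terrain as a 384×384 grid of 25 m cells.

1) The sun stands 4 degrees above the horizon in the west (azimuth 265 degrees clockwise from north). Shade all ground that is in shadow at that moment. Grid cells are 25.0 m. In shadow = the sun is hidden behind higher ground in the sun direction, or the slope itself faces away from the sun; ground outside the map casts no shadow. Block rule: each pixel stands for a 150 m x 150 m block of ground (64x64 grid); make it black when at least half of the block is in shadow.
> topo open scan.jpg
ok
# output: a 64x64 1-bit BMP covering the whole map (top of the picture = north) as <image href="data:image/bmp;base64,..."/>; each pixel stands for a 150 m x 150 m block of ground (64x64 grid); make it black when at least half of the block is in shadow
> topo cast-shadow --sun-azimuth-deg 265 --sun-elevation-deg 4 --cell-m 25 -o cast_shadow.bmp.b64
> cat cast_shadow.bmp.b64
<image width="64" height="64" href="data:image/bmp;base64,Qk0+AgAAAAAAAD4AAAAoAAAAQAAAAEAAAAABAAEAAAAAAAACAAATCwAAEwsAAAIAAAAAAAAA////AAAAAAAAAAAAAAD/wAAAAAAAAf/+AAAAAAAD//wAAAAAAAP/+AAAAAAAB//4AAAAAAAP//AAAAAAAA//4AAAAAAAH//gAAAAAAAf/8AAAAAAAD//gAAAAAAAP/+AAAAAAAA//wAAAAAAAH//AAAAAAAAf/8AAAAAAAB//gAAAAAAAP/+AAAAAAAA//wAAAAAAAD//AAAAAAAAP/8AAAAAAAB//wAAAAAAAH/+AAAAAAAAf/4AAAAAAAB//gAAAAAAAH/+AAAAAAAAf/4AAAAAAAB//gAAAAAAAH/+AAAAAAAAf/4AAAAAAAB//gAAAAAPAH/+AAAAAB/Af/4AAAAAP+A//gAAAAB/8D/8AAAAAP/4H/gAAAAA//wP+AAAAAH//gfwAAAAAf//A+AAAAAB//+D4AAAAAH/n8HAAAAAAf+/cAAAAAAB/784AAAAAAP/vg4AAAAAAf++B4AAAAAB/78BwAAAAAH/vwDwAAAAAf+/ADgAAAAB/54AHgAAAAH/gAAHAAAAAf/AAAGAAAAA/+AAAOAAAAD/4AHwcAAAAH/wA/w8AAAAf/gH/h4AAAA//Af/j4AAAB/+A/+HwAAAD/8D/wPAAAAH/4H/AcAAAAP/wP4AwAAAAf/gfwAAAAAAf+B/wAAAAAA/gH/AAAAAAB4Af4AAAAAAAAB/AAAAAAAAAP+AA=="/>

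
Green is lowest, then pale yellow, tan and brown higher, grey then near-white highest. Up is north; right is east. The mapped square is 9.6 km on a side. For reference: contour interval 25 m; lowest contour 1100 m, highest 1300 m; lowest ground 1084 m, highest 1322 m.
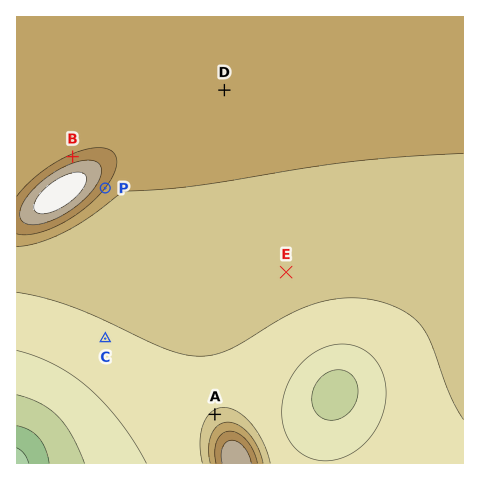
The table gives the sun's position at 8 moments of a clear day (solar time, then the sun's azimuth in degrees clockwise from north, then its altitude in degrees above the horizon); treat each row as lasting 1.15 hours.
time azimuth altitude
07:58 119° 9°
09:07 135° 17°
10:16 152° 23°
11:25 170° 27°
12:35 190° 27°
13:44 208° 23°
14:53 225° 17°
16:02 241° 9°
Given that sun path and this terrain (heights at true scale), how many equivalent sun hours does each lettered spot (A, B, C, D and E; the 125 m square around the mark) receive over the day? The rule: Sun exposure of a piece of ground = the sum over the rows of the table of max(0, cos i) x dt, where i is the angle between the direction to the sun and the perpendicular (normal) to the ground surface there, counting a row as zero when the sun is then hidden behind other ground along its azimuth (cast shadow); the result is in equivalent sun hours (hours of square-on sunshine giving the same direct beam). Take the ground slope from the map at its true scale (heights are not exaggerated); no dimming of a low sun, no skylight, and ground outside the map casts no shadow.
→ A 2.6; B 2.2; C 3.1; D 3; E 3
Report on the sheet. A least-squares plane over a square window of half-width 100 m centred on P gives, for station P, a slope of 7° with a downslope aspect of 128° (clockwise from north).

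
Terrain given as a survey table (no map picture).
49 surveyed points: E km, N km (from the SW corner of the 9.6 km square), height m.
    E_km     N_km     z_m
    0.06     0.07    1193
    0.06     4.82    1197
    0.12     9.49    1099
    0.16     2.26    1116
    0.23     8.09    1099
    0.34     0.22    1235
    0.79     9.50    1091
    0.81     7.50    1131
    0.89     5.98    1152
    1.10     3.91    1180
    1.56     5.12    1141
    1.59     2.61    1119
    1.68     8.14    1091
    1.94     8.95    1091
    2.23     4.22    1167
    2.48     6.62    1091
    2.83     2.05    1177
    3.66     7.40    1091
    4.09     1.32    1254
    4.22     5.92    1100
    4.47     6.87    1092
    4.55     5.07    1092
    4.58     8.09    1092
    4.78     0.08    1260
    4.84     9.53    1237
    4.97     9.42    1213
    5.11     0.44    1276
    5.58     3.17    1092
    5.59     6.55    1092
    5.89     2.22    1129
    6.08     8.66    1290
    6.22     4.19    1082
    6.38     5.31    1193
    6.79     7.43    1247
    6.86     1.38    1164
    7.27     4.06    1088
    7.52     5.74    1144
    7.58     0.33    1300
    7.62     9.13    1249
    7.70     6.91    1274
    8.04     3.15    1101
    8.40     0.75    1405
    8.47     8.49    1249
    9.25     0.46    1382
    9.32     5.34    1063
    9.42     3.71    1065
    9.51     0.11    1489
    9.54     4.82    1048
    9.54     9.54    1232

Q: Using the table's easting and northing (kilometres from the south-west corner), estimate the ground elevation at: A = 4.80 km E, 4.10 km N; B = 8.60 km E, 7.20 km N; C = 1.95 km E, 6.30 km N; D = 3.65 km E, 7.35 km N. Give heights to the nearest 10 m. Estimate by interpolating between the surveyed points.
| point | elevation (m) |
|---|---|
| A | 1090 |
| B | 1130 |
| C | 1110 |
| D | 1090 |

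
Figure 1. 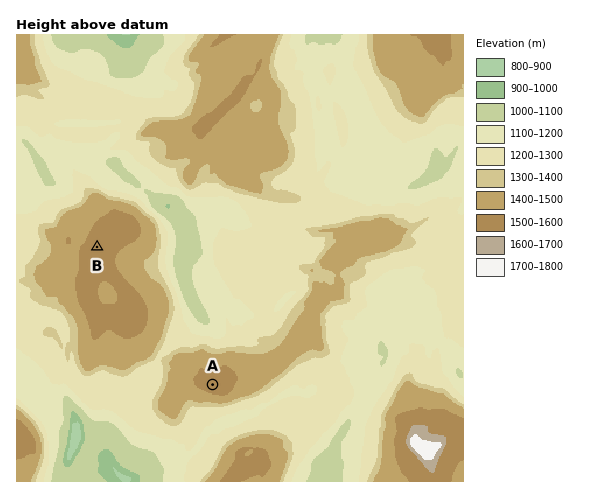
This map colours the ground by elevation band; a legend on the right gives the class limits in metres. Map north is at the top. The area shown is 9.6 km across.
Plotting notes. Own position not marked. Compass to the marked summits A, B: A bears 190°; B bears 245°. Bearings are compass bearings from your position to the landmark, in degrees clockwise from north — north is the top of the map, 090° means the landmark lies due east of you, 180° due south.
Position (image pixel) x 249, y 176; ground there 1430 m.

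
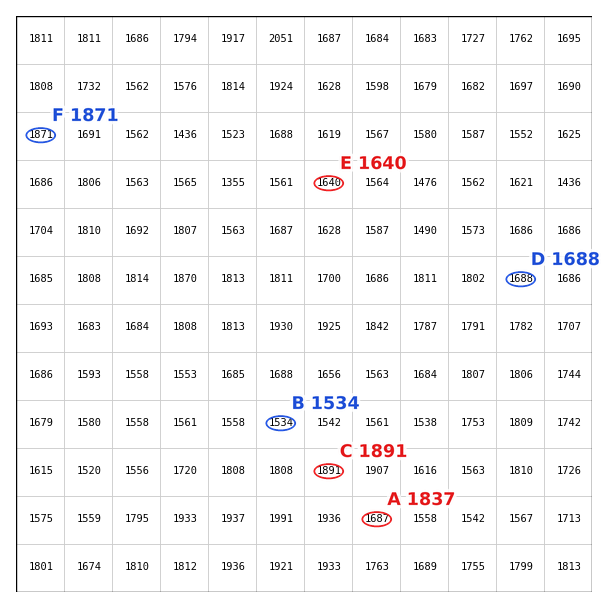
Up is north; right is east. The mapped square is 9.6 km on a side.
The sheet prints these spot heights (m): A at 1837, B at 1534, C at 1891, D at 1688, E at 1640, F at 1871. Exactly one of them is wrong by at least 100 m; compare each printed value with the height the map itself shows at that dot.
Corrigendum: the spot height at A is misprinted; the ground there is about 1687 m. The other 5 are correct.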